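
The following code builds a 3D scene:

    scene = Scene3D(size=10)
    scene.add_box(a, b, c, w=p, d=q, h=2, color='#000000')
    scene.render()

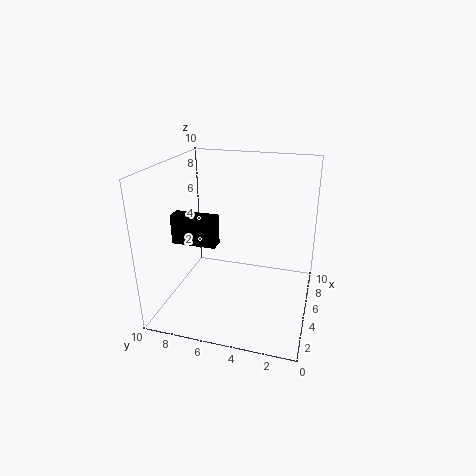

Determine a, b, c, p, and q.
a = 3, b = 6, c = 5, p = 1, q = 3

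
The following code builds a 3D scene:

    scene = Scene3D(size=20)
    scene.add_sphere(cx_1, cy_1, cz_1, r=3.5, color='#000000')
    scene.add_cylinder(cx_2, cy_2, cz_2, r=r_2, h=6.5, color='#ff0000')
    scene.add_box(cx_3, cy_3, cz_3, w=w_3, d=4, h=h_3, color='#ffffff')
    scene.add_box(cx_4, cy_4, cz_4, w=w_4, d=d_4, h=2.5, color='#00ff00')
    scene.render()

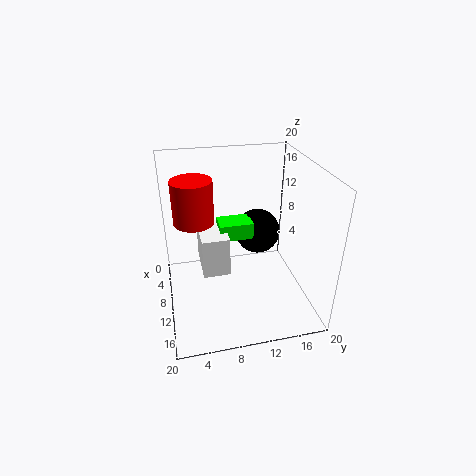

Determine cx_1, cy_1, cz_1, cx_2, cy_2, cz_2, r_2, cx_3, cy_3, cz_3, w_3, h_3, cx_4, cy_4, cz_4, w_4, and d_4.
cx_1 = 4.5
cy_1 = 14.5
cz_1 = 7.5
cx_2 = 5
cy_2 = 4.5
cz_2 = 10.5
r_2 = 3
cx_3 = 3
cy_3 = 5
cz_3 = 3.5
w_3 = 6.5
h_3 = 6
cx_4 = 4
cy_4 = 8
cz_4 = 8
w_4 = 3.5
d_4 = 5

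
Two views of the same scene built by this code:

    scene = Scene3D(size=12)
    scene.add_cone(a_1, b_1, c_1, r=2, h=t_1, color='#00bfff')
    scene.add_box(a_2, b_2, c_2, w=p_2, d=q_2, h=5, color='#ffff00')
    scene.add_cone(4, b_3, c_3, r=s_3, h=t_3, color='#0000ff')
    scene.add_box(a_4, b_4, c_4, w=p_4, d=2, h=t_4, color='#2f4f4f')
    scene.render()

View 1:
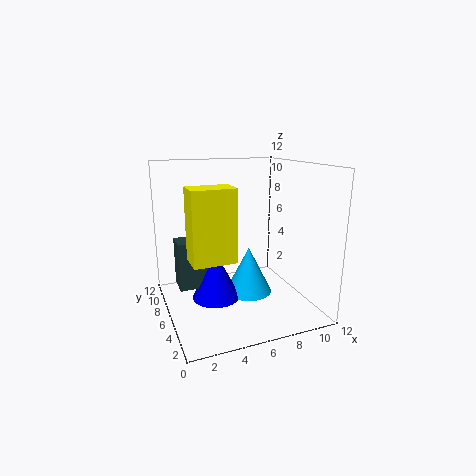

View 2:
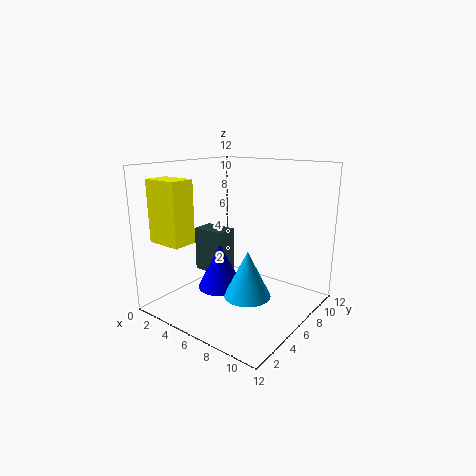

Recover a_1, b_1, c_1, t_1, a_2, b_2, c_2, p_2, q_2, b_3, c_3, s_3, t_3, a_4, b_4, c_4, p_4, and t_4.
a_1 = 7
b_1 = 6
c_1 = 1
t_1 = 4
a_2 = 1
b_2 = 1
c_2 = 6
p_2 = 3
q_2 = 2
b_3 = 6
c_3 = 1
s_3 = 2
t_3 = 4
a_4 = 1
b_4 = 6
c_4 = 2
p_4 = 3
t_4 = 4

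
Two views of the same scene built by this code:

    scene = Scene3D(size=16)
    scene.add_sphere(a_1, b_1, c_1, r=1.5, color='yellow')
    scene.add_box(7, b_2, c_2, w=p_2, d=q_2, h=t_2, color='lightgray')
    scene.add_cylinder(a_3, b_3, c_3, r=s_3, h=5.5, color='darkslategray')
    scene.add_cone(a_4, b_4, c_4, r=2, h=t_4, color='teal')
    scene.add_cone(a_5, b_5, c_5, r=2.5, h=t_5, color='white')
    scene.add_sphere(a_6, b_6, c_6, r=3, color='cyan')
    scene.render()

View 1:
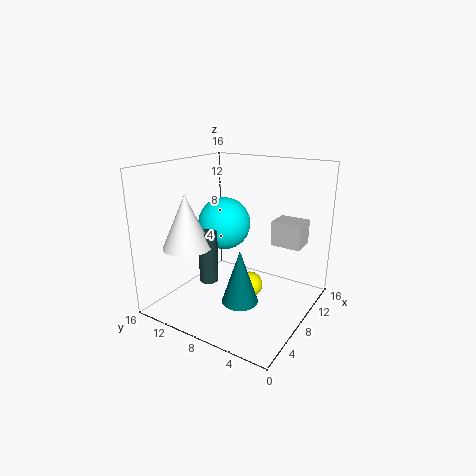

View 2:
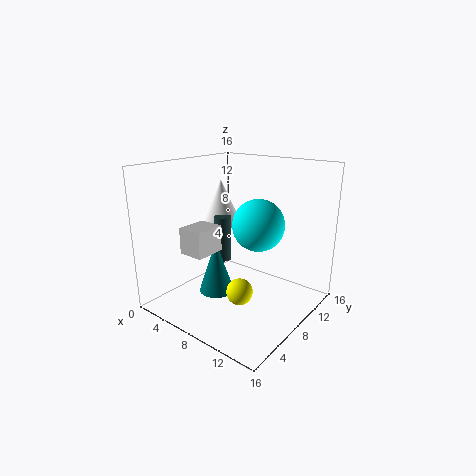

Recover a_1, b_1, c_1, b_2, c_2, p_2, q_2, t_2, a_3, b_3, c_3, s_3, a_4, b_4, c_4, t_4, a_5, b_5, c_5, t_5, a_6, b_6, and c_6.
a_1 = 9
b_1 = 7
c_1 = 2
b_2 = 0.5
c_2 = 8.5
p_2 = 2.5
q_2 = 3
t_2 = 2.5
a_3 = 4.5
b_3 = 9.5
c_3 = 4
s_3 = 1
a_4 = 6
b_4 = 6.5
c_4 = 1.5
t_4 = 6
a_5 = 3
b_5 = 11
c_5 = 8
t_5 = 5.5
a_6 = 9
b_6 = 10.5
c_6 = 9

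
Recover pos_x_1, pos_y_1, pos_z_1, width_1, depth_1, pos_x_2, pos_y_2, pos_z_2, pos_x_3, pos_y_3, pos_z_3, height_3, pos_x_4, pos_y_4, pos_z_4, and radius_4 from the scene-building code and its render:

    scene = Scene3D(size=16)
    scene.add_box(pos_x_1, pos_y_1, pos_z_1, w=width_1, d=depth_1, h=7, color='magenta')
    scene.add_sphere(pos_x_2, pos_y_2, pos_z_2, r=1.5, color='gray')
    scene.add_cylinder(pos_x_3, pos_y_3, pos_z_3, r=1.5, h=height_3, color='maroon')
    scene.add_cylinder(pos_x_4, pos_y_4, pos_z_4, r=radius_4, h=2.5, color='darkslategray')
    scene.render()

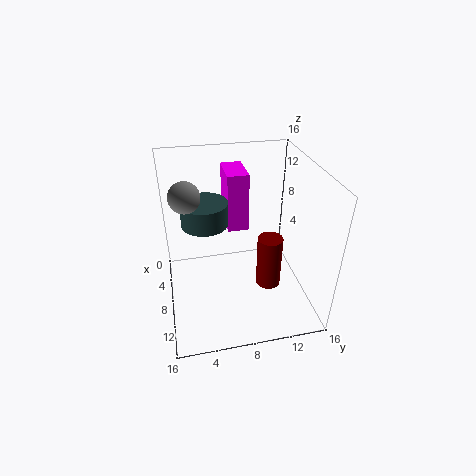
pos_x_1 = 0.5, pos_y_1 = 7.5, pos_z_1 = 7, width_1 = 4.5, depth_1 = 2.5, pos_x_2 = 10, pos_y_2 = 2.5, pos_z_2 = 14.5, pos_x_3 = 7.5, pos_y_3 = 12, pos_z_3 = 0.5, height_3 = 6.5, pos_x_4 = 7.5, pos_y_4 = 4.5, pos_z_4 = 10, radius_4 = 2.5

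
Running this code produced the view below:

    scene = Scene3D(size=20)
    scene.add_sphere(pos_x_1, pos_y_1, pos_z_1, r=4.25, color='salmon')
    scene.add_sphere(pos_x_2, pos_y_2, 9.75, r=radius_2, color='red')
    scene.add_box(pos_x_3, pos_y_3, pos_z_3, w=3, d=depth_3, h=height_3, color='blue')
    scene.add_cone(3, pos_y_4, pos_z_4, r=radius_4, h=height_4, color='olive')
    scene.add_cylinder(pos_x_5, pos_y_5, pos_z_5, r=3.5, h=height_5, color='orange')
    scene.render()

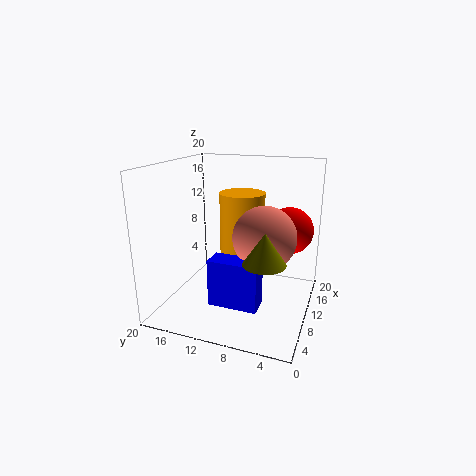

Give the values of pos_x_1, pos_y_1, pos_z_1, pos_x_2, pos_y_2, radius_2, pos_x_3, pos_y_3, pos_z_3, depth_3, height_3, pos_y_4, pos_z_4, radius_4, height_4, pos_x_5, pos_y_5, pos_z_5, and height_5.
pos_x_1 = 9.25, pos_y_1 = 6, pos_z_1 = 10.75, pos_x_2 = 16.25, pos_y_2 = 4, radius_2 = 3.5, pos_x_3 = 4, pos_y_3 = 5.5, pos_z_3 = 2.5, depth_3 = 6.5, height_3 = 6.25, pos_y_4 = 4.25, pos_z_4 = 10, radius_4 = 2.5, height_4 = 3.75, pos_x_5 = 16, pos_y_5 = 11.5, pos_z_5 = 5.25, height_5 = 9.75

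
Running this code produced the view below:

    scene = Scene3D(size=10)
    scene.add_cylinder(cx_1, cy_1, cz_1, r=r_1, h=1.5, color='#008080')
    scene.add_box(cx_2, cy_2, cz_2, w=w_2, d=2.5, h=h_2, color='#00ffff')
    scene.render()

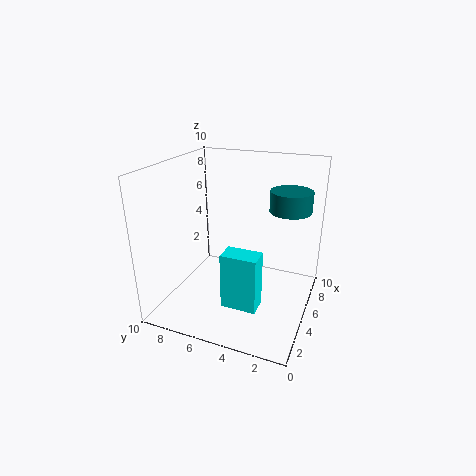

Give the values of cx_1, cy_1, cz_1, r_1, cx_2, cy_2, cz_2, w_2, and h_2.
cx_1 = 7.5; cy_1 = 2; cz_1 = 6.5; r_1 = 1.5; cx_2 = 3; cy_2 = 3; cz_2 = 0.5; w_2 = 1.5; h_2 = 4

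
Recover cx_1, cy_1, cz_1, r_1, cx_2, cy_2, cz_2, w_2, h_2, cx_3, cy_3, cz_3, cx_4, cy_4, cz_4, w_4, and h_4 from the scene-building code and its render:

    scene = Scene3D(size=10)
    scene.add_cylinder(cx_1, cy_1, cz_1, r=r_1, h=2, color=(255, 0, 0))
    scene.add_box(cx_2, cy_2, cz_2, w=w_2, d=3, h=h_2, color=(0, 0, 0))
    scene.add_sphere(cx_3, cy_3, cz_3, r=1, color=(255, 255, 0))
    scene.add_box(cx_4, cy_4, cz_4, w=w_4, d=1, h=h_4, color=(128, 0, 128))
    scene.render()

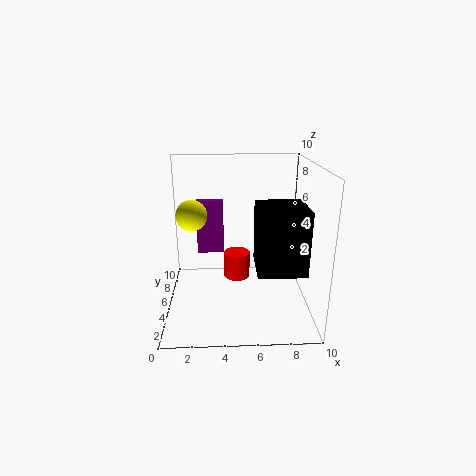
cx_1 = 5
cy_1 = 7
cz_1 = 1
r_1 = 1
cx_2 = 6
cy_2 = 1
cz_2 = 4
w_2 = 3
h_2 = 4
cx_3 = 2
cy_3 = 4
cz_3 = 7
cx_4 = 2
cy_4 = 7
cz_4 = 3
w_4 = 2
h_4 = 4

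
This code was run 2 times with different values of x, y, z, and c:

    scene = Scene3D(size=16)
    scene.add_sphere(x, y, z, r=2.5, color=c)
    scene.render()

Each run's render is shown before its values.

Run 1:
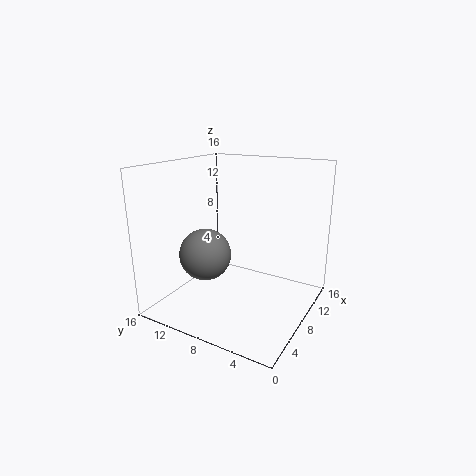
x = 2.5; y = 8.5; z = 8; c = 'gray'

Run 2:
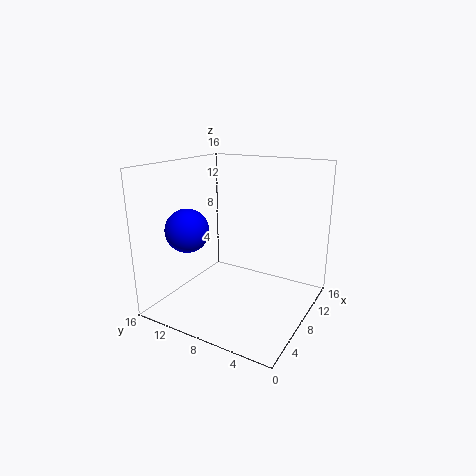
x = 6; y = 13.5; z = 8.5; c = 'blue'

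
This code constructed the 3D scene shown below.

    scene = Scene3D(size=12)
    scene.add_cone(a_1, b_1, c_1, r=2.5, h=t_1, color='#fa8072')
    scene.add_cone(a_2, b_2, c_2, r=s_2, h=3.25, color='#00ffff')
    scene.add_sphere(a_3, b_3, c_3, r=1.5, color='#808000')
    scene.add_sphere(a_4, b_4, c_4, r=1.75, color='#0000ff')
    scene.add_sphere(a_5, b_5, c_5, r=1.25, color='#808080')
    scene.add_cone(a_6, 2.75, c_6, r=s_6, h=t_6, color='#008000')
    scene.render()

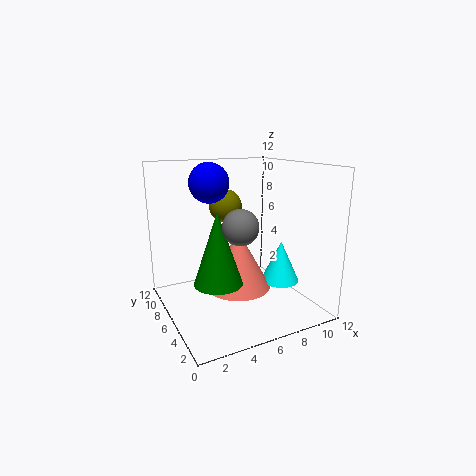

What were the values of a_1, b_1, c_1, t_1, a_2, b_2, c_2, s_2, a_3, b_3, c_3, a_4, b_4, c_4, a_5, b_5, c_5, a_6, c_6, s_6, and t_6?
a_1 = 5, b_1 = 4, c_1 = 2.75, t_1 = 4.5, a_2 = 8.25, b_2 = 3, c_2 = 3, s_2 = 1.5, a_3 = 6.5, b_3 = 9.5, c_3 = 8, a_4 = 4.75, b_4 = 9, c_4 = 10.25, a_5 = 4, b_5 = 1.75, c_5 = 8.25, a_6 = 2.75, c_6 = 4, s_6 = 1.75, t_6 = 5.25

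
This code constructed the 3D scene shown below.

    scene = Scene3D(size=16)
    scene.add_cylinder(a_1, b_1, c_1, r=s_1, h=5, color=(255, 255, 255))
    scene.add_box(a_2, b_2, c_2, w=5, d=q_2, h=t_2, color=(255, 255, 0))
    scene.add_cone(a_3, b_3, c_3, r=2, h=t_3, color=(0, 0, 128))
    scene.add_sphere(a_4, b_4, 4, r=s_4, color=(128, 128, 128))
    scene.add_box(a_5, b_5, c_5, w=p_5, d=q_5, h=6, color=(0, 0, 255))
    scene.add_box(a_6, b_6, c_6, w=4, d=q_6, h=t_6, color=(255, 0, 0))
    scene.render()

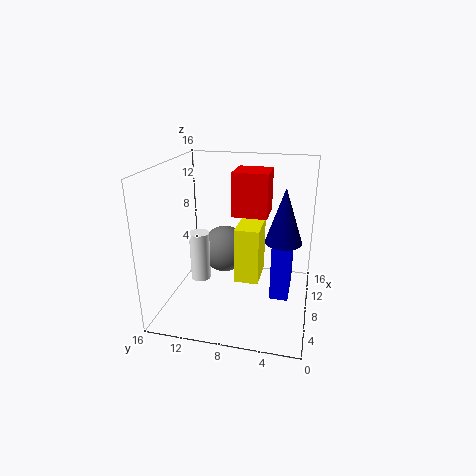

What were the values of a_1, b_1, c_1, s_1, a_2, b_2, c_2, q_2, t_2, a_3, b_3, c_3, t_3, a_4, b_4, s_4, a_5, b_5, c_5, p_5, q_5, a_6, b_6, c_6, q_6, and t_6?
a_1 = 4
b_1 = 11
c_1 = 5
s_1 = 1
a_2 = 10
b_2 = 6
c_2 = 1
q_2 = 3
t_2 = 7
a_3 = 8
b_3 = 3
c_3 = 8
t_3 = 6
a_4 = 13
b_4 = 11
s_4 = 3
a_5 = 6
b_5 = 2
c_5 = 2
p_5 = 5
q_5 = 2
a_6 = 9
b_6 = 5
c_6 = 10
q_6 = 4
t_6 = 5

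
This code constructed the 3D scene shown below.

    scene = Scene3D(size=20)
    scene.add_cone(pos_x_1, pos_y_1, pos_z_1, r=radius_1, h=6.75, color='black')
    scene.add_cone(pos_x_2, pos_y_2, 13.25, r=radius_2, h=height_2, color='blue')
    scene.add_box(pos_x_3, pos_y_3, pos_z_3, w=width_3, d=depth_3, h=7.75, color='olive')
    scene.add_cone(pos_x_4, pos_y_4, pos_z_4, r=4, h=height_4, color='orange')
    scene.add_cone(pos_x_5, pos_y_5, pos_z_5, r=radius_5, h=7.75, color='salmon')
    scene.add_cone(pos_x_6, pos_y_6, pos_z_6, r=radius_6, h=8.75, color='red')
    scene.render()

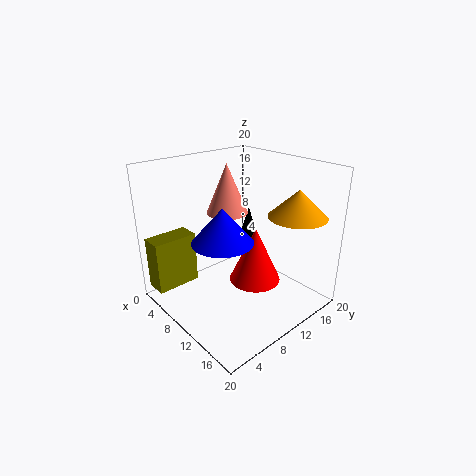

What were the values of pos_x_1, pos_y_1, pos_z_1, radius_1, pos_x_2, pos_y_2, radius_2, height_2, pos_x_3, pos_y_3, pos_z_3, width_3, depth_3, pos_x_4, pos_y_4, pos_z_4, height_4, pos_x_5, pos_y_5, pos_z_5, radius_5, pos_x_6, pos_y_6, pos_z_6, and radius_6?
pos_x_1 = 4.5, pos_y_1 = 17.25, pos_z_1 = 4.5, radius_1 = 2, pos_x_2 = 14.75, pos_y_2 = 3.5, radius_2 = 3.5, height_2 = 4, pos_x_3 = 0.25, pos_y_3 = 0.75, pos_z_3 = 1.5, width_3 = 3.25, depth_3 = 6.5, pos_x_4 = 15.5, pos_y_4 = 15.75, pos_z_4 = 13.25, height_4 = 3.75, pos_x_5 = 3.5, pos_y_5 = 13.5, pos_z_5 = 11, radius_5 = 3.25, pos_x_6 = 9, pos_y_6 = 14.5, pos_z_6 = 1, radius_6 = 4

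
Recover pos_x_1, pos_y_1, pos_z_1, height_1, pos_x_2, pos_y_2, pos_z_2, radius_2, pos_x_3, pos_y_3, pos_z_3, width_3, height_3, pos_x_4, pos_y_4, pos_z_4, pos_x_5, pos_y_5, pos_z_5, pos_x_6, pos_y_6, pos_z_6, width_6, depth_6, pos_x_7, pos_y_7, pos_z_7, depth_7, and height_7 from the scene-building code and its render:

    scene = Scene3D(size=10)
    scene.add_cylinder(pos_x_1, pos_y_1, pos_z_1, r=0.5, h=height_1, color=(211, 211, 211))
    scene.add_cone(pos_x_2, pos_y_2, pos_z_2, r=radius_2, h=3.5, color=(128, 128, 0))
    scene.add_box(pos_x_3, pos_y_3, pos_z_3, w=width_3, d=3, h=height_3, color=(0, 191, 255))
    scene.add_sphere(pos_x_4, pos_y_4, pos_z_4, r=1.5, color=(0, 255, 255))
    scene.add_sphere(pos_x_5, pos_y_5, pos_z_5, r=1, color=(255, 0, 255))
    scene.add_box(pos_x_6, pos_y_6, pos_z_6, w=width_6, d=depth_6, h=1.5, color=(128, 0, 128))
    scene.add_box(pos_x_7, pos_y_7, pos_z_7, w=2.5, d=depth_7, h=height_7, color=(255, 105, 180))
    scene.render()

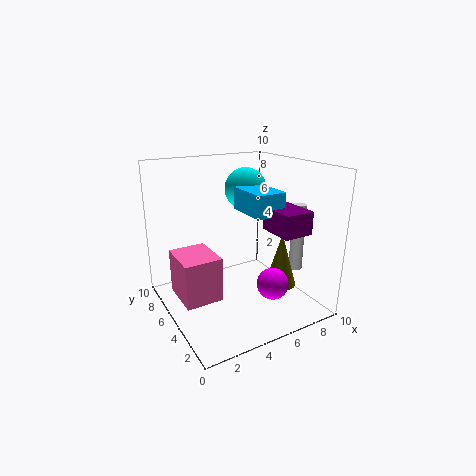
pos_x_1 = 9.5, pos_y_1 = 4, pos_z_1 = 2, height_1 = 5, pos_x_2 = 6.5, pos_y_2 = 2, pos_z_2 = 2.5, radius_2 = 1, pos_x_3 = 5, pos_y_3 = 2.5, pos_z_3 = 7, width_3 = 2, height_3 = 1.5, pos_x_4 = 6.5, pos_y_4 = 6.5, pos_z_4 = 8, pos_x_5 = 5.5, pos_y_5 = 1.5, pos_z_5 = 3, pos_x_6 = 6, pos_y_6 = 1, pos_z_6 = 6, width_6 = 2, depth_6 = 2.5, pos_x_7 = 0.5, pos_y_7 = 3.5, pos_z_7 = 1.5, depth_7 = 3, height_7 = 3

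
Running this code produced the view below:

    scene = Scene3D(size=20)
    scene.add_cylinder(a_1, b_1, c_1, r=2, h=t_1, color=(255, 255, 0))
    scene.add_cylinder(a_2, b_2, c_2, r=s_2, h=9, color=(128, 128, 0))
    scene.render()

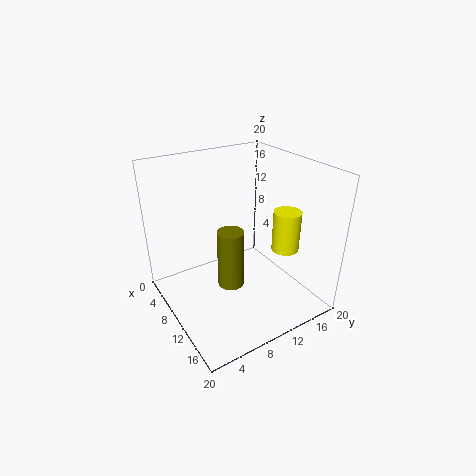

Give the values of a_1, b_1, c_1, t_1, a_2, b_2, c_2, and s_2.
a_1 = 12; b_1 = 17; c_1 = 7; t_1 = 6; a_2 = 8; b_2 = 10; c_2 = 1; s_2 = 2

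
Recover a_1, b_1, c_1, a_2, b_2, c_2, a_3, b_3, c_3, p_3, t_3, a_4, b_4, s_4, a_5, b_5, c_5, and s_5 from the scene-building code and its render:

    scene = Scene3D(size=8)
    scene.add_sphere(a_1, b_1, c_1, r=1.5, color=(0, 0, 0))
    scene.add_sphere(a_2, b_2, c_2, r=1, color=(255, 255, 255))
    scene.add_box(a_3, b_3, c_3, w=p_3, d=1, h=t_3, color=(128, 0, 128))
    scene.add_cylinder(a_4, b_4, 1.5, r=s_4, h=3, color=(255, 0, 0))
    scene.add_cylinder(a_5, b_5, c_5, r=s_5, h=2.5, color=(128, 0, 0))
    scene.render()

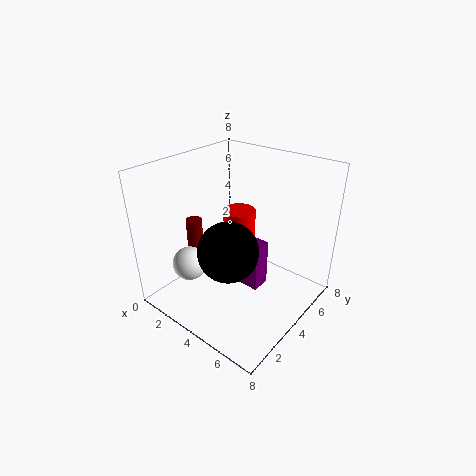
a_1 = 5
b_1 = 2
c_1 = 4.5
a_2 = 1.5
b_2 = 2.5
c_2 = 2
a_3 = 4.5
b_3 = 3
c_3 = 2
p_3 = 1.5
t_3 = 2.5
a_4 = 2.5
b_4 = 6
s_4 = 1
a_5 = 0.5
b_5 = 4
c_5 = 1.5
s_5 = 0.5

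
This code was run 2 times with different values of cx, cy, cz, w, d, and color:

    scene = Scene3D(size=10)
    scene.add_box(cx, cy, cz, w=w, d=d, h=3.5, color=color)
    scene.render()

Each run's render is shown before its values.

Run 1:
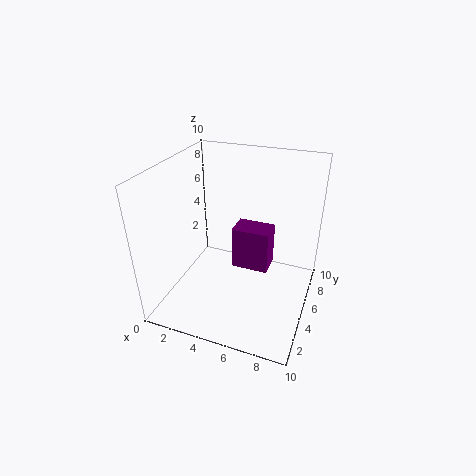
cx = 3.5; cy = 7.5; cz = 0.5; w = 3; d = 2; color = 'purple'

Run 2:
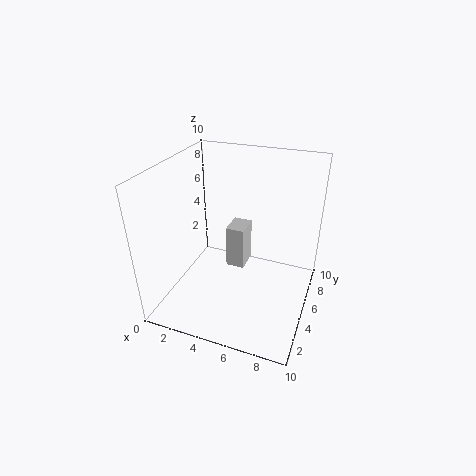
cx = 3; cy = 7.5; cz = 0.5; w = 1.5; d = 2; color = 'lightgray'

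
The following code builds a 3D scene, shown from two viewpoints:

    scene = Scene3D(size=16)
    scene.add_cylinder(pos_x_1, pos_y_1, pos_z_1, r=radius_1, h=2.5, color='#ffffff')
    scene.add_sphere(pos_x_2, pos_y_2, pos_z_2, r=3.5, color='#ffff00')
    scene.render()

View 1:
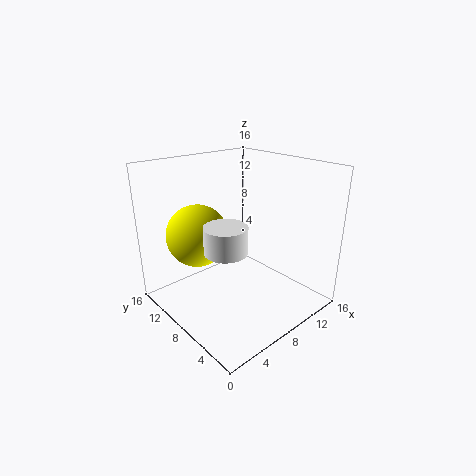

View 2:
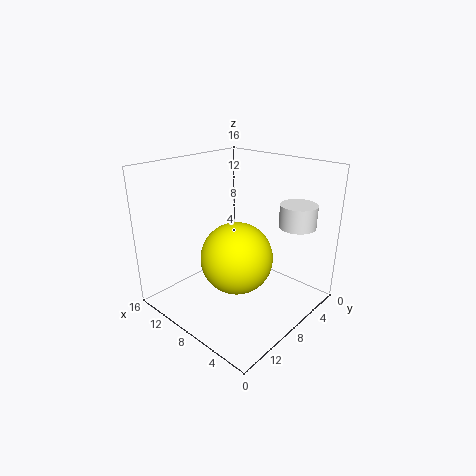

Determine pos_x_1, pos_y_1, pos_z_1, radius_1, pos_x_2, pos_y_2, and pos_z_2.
pos_x_1 = 3, pos_y_1 = 4, pos_z_1 = 9.5, radius_1 = 2, pos_x_2 = 5, pos_y_2 = 11.5, pos_z_2 = 8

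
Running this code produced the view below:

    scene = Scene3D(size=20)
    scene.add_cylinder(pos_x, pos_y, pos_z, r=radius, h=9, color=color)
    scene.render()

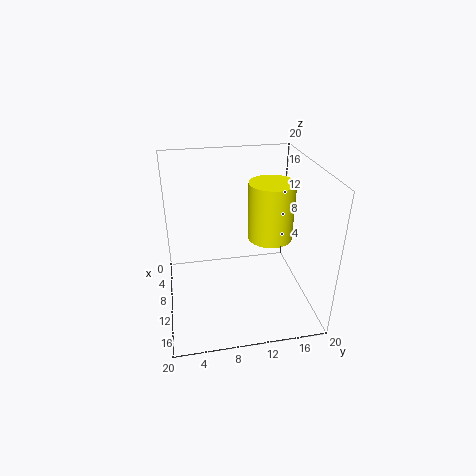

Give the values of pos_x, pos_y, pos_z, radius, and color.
pos_x = 5.5; pos_y = 16; pos_z = 7; radius = 3.5; color = 'yellow'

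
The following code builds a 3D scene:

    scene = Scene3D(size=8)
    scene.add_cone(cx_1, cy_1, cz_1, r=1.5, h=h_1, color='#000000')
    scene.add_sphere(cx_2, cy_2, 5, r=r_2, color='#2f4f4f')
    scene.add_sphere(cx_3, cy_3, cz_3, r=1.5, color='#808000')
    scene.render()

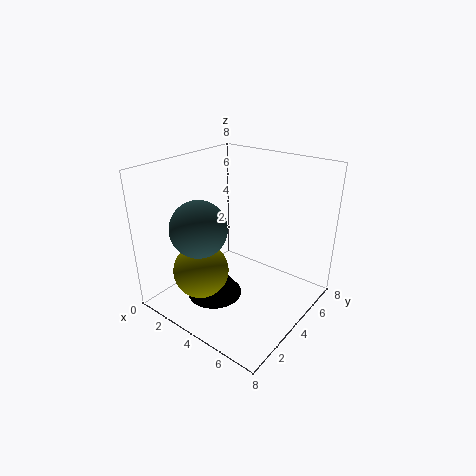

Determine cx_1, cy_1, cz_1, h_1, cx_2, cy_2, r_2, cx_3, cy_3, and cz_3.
cx_1 = 3.5; cy_1 = 2.5; cz_1 = 1; h_1 = 2; cx_2 = 3; cy_2 = 2; r_2 = 1.5; cx_3 = 3; cy_3 = 2; cz_3 = 2.5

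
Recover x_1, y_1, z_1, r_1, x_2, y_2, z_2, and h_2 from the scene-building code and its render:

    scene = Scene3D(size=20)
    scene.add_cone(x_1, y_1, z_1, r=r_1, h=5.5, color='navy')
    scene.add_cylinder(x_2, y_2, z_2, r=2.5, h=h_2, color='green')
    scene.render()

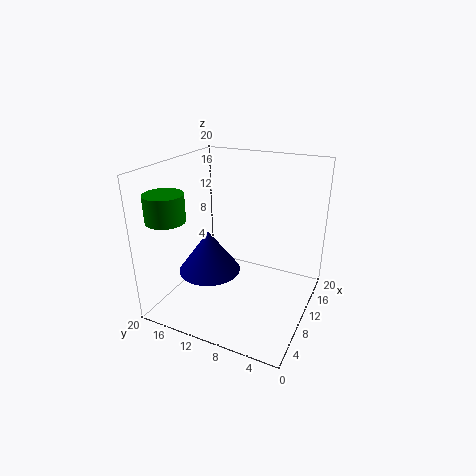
x_1 = 5.5
y_1 = 12
z_1 = 7
r_1 = 4
x_2 = 3
y_2 = 16.5
z_2 = 14
h_2 = 3.5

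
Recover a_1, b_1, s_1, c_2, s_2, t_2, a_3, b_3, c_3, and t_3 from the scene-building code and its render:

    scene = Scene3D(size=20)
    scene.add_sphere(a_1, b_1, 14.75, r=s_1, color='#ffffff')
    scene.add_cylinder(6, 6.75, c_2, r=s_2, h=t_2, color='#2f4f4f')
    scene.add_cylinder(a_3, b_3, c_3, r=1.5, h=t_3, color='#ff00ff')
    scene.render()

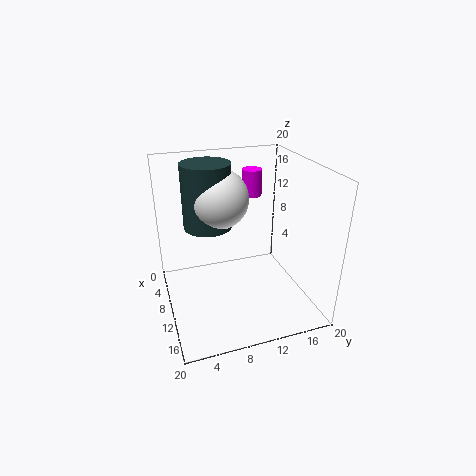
a_1 = 6.75
b_1 = 8.25
s_1 = 4.25
c_2 = 10.5
s_2 = 3.5
t_2 = 9.25
a_3 = 4
b_3 = 14.25
c_3 = 13.75
t_3 = 4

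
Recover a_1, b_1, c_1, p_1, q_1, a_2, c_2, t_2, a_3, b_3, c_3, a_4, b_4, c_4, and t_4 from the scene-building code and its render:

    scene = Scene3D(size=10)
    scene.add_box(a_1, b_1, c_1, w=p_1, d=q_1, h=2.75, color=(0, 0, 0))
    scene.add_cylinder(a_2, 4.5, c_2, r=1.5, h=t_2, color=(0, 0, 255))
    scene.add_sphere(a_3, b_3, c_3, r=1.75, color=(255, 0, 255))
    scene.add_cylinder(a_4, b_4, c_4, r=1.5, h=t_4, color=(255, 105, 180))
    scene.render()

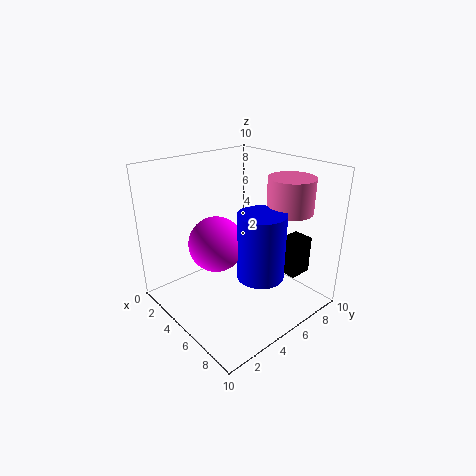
a_1 = 6.25
b_1 = 8
c_1 = 1.75
p_1 = 1.5
q_1 = 1.75
a_2 = 7.75
c_2 = 3.5
t_2 = 4.25
a_3 = 5.5
b_3 = 2.75
c_3 = 5.5
a_4 = 7.75
b_4 = 7
c_4 = 7.25
t_4 = 2.25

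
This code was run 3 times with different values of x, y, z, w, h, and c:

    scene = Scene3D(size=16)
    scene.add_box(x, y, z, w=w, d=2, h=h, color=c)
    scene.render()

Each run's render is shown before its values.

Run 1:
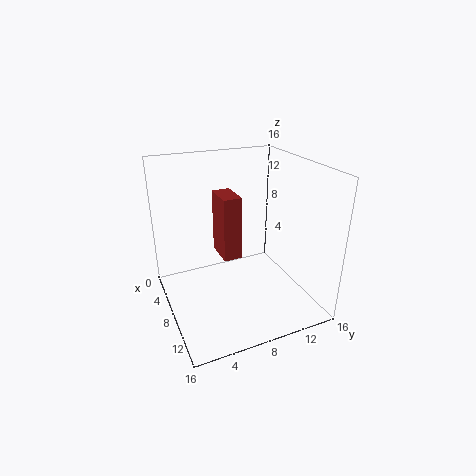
x = 5.5, y = 6, z = 6, w = 3.5, h = 7, c = 'brown'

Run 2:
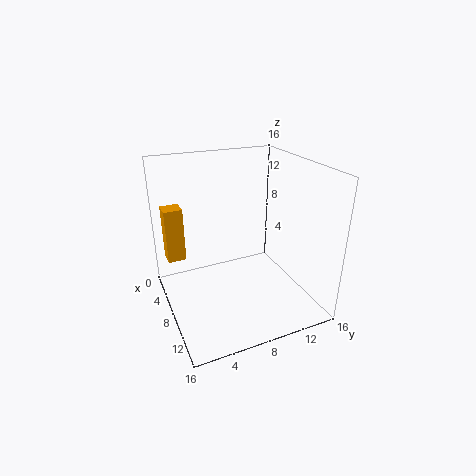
x = 4, y = 0.5, z = 5.5, w = 2, h = 6, c = 'orange'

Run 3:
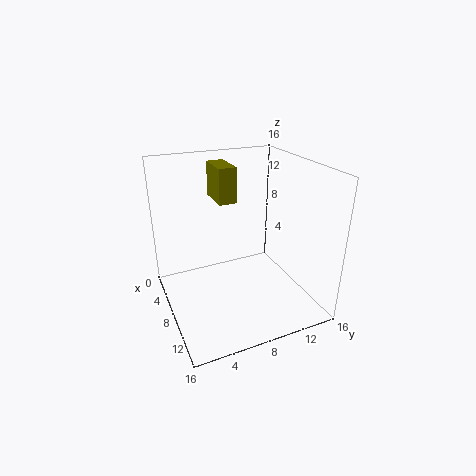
x = 2.5, y = 6.5, z = 11.5, w = 4, h = 4, c = 'olive'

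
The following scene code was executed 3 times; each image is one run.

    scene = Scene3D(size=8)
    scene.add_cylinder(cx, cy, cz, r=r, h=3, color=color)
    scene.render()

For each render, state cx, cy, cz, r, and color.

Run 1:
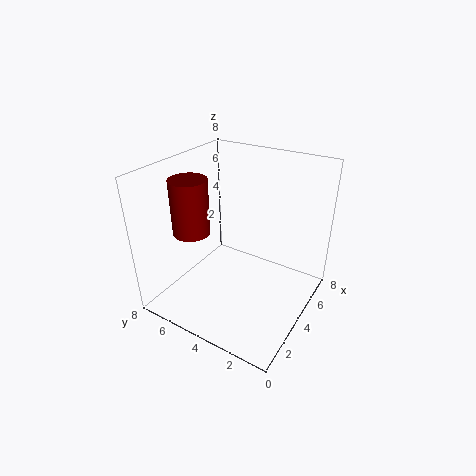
cx = 2.5, cy = 6, cz = 4.5, r = 1, color = 'maroon'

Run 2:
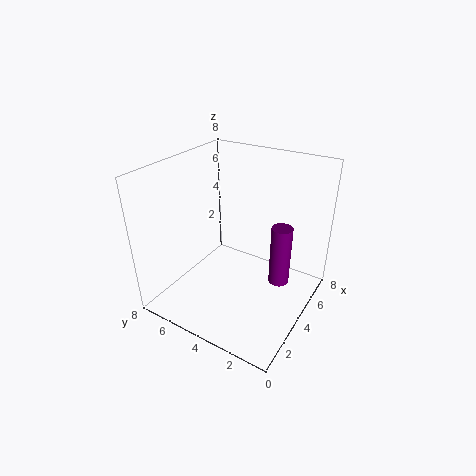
cx = 3, cy = 1, cz = 3, r = 0.5, color = 'purple'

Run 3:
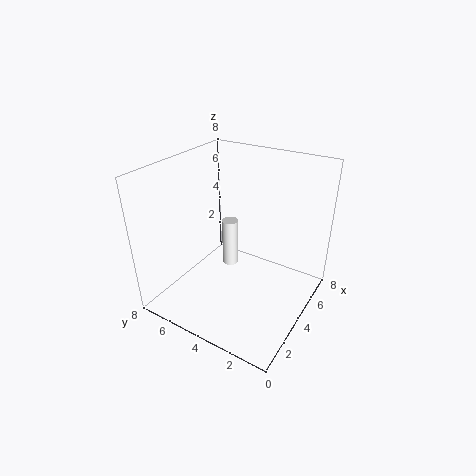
cx = 5.5, cy = 5.5, cz = 1, r = 0.5, color = 'white'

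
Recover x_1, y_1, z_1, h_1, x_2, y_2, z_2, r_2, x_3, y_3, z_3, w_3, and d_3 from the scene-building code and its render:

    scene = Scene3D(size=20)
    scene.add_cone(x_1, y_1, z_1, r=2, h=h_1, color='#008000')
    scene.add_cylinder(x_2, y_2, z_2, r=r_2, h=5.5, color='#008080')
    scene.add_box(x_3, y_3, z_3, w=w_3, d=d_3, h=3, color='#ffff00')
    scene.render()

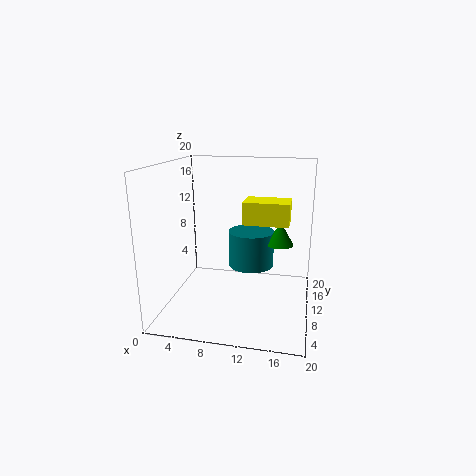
x_1 = 15.5
y_1 = 14
z_1 = 8
h_1 = 3.5
x_2 = 11
y_2 = 15
z_2 = 4
r_2 = 3.5
x_3 = 11
y_3 = 8
z_3 = 12.5
w_3 = 6
d_3 = 4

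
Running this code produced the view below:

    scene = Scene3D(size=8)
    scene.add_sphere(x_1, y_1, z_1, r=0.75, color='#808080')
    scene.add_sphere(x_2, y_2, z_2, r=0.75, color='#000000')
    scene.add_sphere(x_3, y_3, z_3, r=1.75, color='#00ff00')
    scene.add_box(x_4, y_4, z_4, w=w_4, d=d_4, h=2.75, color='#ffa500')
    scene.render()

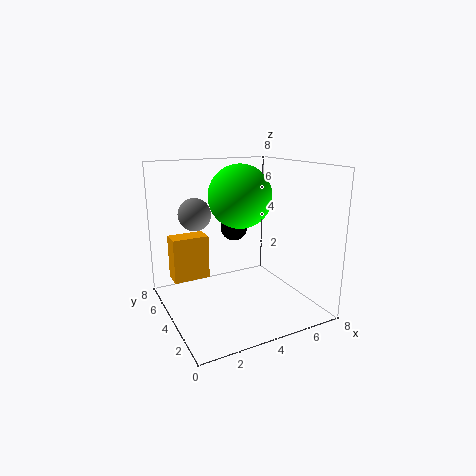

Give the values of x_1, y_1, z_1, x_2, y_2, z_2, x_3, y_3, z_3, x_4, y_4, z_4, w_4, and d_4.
x_1 = 1, y_1 = 2.5, z_1 = 6, x_2 = 4, y_2 = 4.5, z_2 = 4.5, x_3 = 4.25, y_3 = 4.25, z_3 = 6.25, x_4 = 1, y_4 = 6.5, z_4 = 0.75, w_4 = 2.25, d_4 = 1.25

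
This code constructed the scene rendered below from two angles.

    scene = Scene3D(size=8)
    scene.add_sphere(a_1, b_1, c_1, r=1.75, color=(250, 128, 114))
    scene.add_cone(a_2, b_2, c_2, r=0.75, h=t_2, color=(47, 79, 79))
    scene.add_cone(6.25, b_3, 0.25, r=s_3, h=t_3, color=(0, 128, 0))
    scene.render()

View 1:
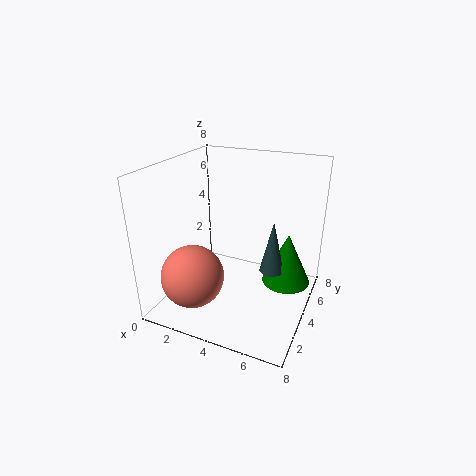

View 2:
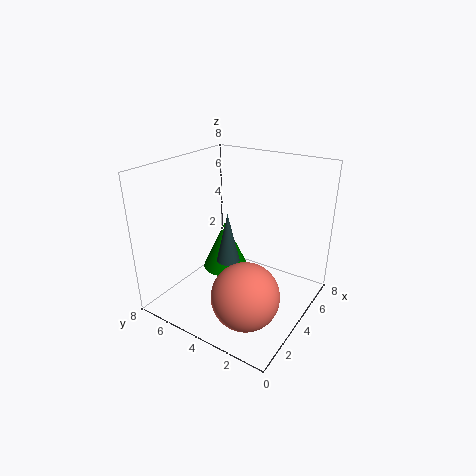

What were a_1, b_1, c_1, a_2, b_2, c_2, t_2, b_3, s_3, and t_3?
a_1 = 2, b_1 = 2.25, c_1 = 2, a_2 = 5.5, b_2 = 5.75, c_2 = 1.25, t_2 = 3.25, b_3 = 6.5, s_3 = 1.5, t_3 = 3.25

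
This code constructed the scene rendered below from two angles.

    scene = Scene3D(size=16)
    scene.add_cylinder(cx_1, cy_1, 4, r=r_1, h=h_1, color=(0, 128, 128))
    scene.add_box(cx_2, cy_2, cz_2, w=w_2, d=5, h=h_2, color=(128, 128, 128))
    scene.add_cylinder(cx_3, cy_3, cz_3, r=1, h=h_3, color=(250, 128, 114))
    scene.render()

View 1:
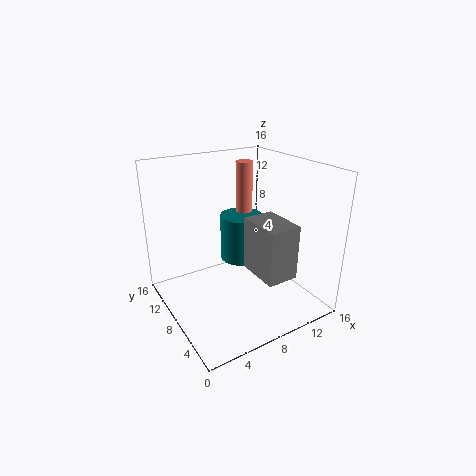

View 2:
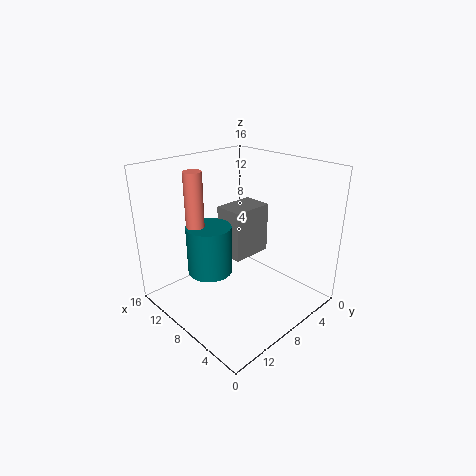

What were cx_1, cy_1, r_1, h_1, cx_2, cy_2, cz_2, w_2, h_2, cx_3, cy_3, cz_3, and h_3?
cx_1 = 10, cy_1 = 10.5, r_1 = 2.5, h_1 = 5.5, cx_2 = 8.5, cy_2 = 2.5, cz_2 = 4.5, w_2 = 3.5, h_2 = 6, cx_3 = 11, cy_3 = 11.5, cz_3 = 7.5, h_3 = 8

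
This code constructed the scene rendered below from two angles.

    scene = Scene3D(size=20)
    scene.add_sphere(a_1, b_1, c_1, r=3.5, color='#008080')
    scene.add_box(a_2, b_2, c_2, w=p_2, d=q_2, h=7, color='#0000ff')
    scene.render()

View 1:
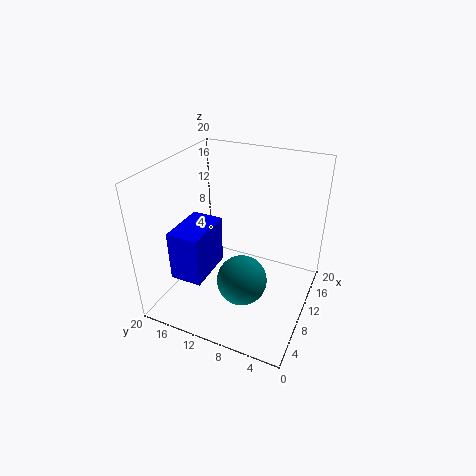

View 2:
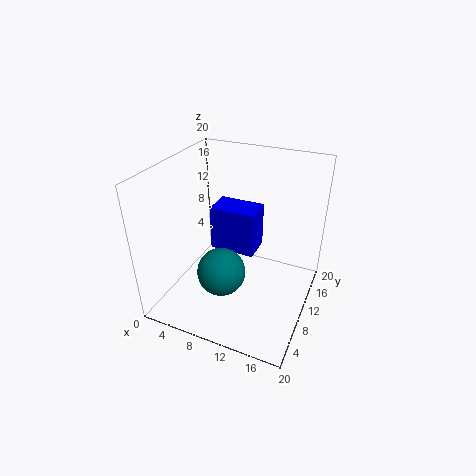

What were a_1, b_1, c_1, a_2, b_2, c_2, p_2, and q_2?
a_1 = 8; b_1 = 8.5; c_1 = 4.5; a_2 = 4; b_2 = 13; c_2 = 5; p_2 = 7; q_2 = 4.5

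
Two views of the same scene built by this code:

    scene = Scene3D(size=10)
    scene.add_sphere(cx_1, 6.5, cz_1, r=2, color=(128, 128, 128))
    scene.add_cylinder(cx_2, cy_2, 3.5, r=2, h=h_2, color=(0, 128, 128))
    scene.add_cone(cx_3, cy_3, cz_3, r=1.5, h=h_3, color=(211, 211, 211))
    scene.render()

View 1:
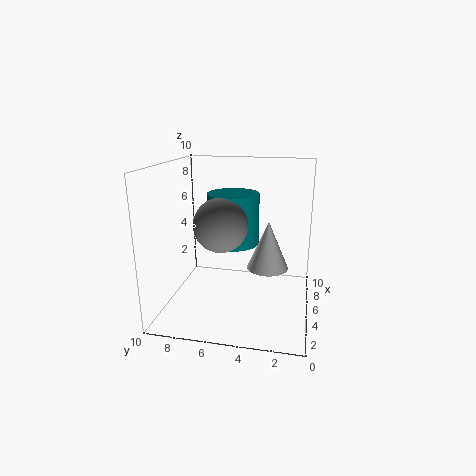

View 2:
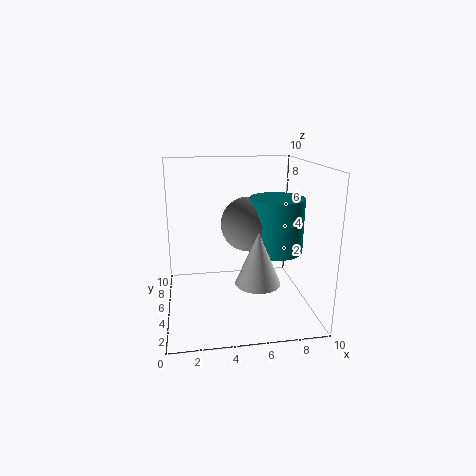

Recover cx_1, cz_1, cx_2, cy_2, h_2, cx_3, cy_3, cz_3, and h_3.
cx_1 = 6, cz_1 = 5.5, cx_2 = 8, cy_2 = 6, h_2 = 4, cx_3 = 6, cy_3 = 3, cz_3 = 2.5, h_3 = 3.5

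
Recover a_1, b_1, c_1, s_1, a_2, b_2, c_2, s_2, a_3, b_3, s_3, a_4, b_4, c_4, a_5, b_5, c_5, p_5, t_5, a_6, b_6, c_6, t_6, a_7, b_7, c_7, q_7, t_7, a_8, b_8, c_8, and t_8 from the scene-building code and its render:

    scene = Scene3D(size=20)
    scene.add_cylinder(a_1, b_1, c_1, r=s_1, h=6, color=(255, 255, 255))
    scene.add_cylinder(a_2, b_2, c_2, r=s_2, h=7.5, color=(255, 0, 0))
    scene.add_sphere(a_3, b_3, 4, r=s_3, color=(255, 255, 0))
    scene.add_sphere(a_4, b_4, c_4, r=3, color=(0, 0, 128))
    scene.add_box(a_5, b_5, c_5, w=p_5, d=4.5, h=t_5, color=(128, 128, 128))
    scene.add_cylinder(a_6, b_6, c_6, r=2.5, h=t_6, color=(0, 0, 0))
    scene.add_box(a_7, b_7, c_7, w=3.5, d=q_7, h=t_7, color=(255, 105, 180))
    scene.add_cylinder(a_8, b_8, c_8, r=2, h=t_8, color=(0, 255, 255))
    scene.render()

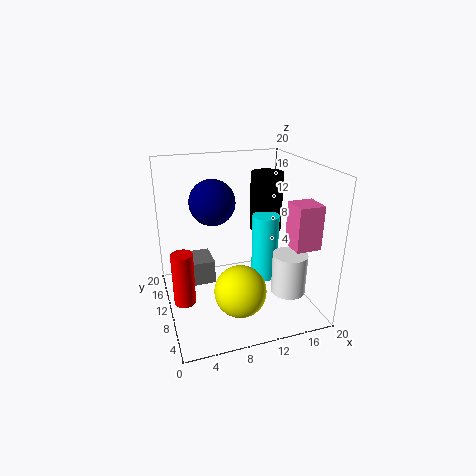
a_1 = 17
b_1 = 7.5
c_1 = 1.5
s_1 = 2.5
a_2 = 2
b_2 = 9.5
c_2 = 1.5
s_2 = 1.5
a_3 = 9
b_3 = 6
s_3 = 3.5
a_4 = 6.5
b_4 = 10
c_4 = 15.5
a_5 = 1.5
b_5 = 11.5
c_5 = 2.5
p_5 = 5.5
t_5 = 3.5
a_6 = 16.5
b_6 = 15.5
c_6 = 8.5
t_6 = 9
a_7 = 16
b_7 = 4
c_7 = 9.5
q_7 = 3.5
t_7 = 6
a_8 = 15
b_8 = 12
c_8 = 2
t_8 = 10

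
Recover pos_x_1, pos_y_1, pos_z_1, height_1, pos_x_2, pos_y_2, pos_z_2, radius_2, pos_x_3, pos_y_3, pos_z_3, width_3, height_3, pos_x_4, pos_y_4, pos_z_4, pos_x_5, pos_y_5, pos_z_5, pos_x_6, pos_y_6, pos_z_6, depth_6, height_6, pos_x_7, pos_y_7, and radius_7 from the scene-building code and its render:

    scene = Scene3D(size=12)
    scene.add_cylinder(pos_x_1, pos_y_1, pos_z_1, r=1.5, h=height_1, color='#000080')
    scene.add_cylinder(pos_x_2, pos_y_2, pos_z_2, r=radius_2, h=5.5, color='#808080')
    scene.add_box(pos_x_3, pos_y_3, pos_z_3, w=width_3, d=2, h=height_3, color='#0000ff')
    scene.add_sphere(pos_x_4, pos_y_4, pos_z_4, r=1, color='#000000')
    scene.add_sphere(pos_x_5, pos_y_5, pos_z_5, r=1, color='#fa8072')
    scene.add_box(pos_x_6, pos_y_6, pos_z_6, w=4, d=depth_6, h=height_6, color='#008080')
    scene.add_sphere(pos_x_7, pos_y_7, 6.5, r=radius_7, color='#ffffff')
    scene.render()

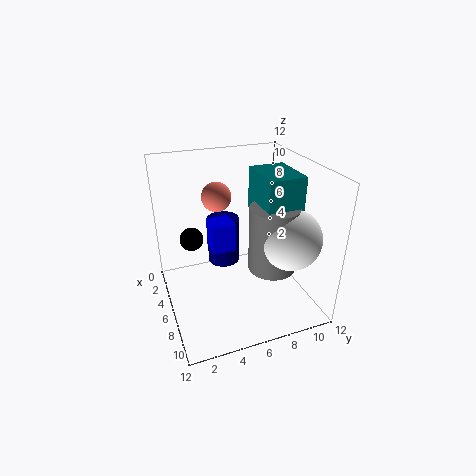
pos_x_1 = 2; pos_y_1 = 6; pos_z_1 = 1.5; height_1 = 4.5; pos_x_2 = 7.5; pos_y_2 = 8.5; pos_z_2 = 3.5; radius_2 = 2; pos_x_3 = 3.5; pos_y_3 = 4; pos_z_3 = 4.5; width_3 = 2; height_3 = 2.5; pos_x_4 = 4; pos_y_4 = 2.5; pos_z_4 = 5.5; pos_x_5 = 8.5; pos_y_5 = 3.5; pos_z_5 = 11; pos_x_6 = 4.5; pos_y_6 = 7.5; pos_z_6 = 8; depth_6 = 3; height_6 = 3.5; pos_x_7 = 8.5; pos_y_7 = 9.5; radius_7 = 2.5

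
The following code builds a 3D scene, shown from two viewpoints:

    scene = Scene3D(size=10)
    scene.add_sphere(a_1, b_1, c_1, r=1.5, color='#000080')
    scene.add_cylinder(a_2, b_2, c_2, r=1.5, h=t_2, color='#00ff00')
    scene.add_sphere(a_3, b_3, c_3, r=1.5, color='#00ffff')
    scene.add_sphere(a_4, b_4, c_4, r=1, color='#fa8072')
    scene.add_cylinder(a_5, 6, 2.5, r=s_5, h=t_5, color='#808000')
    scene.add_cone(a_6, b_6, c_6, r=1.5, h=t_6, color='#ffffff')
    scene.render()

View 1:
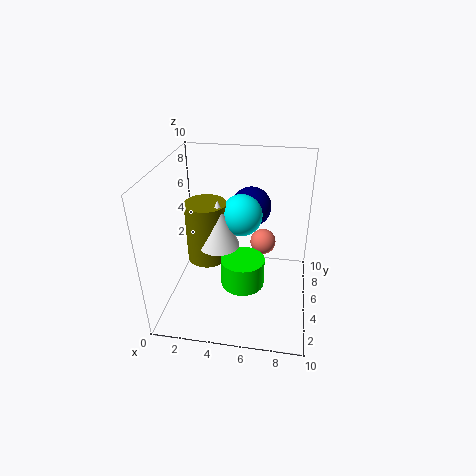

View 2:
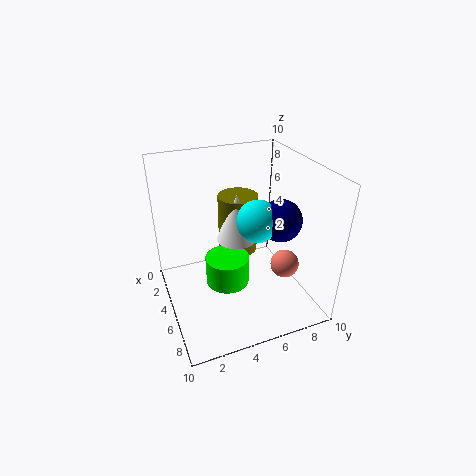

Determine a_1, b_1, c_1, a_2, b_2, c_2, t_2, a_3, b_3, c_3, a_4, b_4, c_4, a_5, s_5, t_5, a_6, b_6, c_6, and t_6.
a_1 = 5.5
b_1 = 8
c_1 = 6
a_2 = 5.5
b_2 = 4
c_2 = 2
t_2 = 2
a_3 = 5
b_3 = 6.5
c_3 = 6
a_4 = 6.5
b_4 = 8
c_4 = 3
a_5 = 2.5
s_5 = 1.5
t_5 = 4.5
a_6 = 3.5
b_6 = 5.5
c_6 = 4
t_6 = 3.5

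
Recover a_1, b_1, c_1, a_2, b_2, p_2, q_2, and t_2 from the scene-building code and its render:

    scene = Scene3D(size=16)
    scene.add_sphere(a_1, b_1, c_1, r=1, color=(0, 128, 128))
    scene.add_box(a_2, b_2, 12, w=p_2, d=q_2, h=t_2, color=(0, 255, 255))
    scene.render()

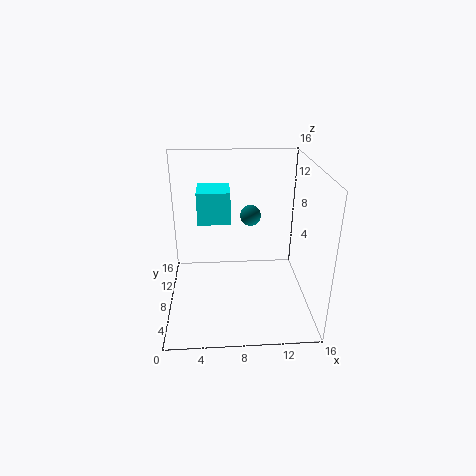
a_1 = 9
b_1 = 5
c_1 = 12
a_2 = 4
b_2 = 3
p_2 = 3
q_2 = 3
t_2 = 3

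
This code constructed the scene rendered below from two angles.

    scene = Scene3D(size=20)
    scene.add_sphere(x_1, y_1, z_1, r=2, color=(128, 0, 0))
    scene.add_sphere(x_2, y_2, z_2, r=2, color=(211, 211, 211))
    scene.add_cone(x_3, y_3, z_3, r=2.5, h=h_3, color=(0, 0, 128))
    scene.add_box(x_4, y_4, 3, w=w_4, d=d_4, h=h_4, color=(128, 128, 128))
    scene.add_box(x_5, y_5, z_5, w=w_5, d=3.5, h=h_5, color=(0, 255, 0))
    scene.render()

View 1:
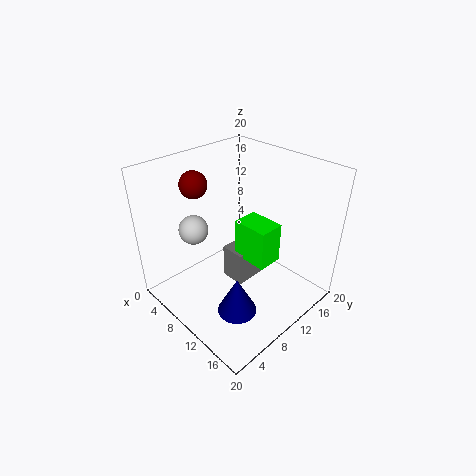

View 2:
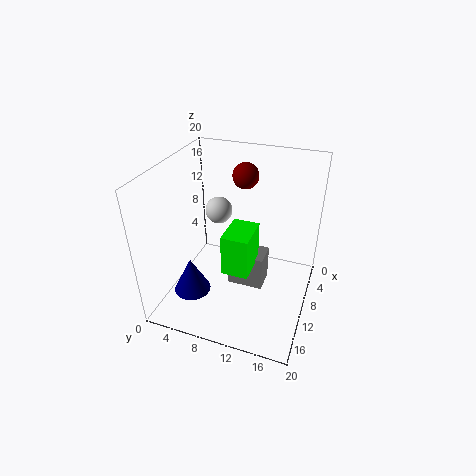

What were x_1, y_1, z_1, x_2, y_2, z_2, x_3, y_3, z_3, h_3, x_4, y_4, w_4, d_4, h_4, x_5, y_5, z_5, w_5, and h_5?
x_1 = 2.5, y_1 = 8.5, z_1 = 16, x_2 = 6, y_2 = 5.5, z_2 = 11.5, x_3 = 15, y_3 = 5, z_3 = 3.5, h_3 = 5, x_4 = 8, y_4 = 9, w_4 = 3.5, d_4 = 5, h_4 = 5, x_5 = 10, y_5 = 9.5, z_5 = 7.5, w_5 = 5, h_5 = 5.5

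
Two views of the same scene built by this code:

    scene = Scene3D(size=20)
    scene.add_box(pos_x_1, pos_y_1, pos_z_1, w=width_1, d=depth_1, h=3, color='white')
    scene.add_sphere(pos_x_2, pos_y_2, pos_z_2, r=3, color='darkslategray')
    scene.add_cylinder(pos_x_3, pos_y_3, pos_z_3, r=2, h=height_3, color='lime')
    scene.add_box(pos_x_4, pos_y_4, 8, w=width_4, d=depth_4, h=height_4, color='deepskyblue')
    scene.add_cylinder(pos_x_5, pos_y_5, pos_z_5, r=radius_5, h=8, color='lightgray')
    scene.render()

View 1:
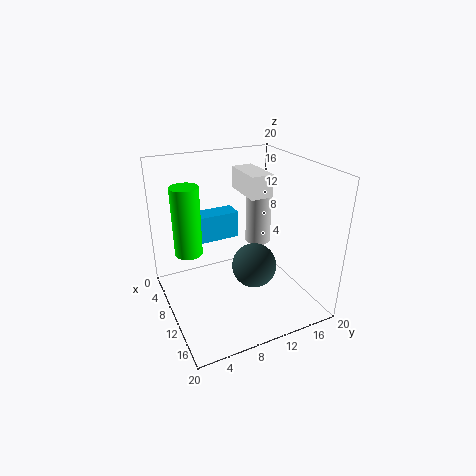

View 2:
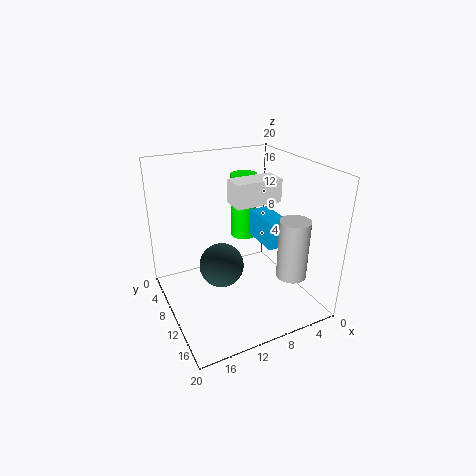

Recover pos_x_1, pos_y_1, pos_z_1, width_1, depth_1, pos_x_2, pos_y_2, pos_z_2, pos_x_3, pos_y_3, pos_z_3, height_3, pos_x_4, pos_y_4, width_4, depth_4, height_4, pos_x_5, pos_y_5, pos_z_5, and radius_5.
pos_x_1 = 6
pos_y_1 = 11
pos_z_1 = 16
width_1 = 6
depth_1 = 3
pos_x_2 = 13
pos_y_2 = 11
pos_z_2 = 7
pos_x_3 = 6
pos_y_3 = 4
pos_z_3 = 7
height_3 = 10
pos_x_4 = 3
pos_y_4 = 6
width_4 = 3
depth_4 = 6
height_4 = 4
pos_x_5 = 5
pos_y_5 = 16
pos_z_5 = 6
radius_5 = 2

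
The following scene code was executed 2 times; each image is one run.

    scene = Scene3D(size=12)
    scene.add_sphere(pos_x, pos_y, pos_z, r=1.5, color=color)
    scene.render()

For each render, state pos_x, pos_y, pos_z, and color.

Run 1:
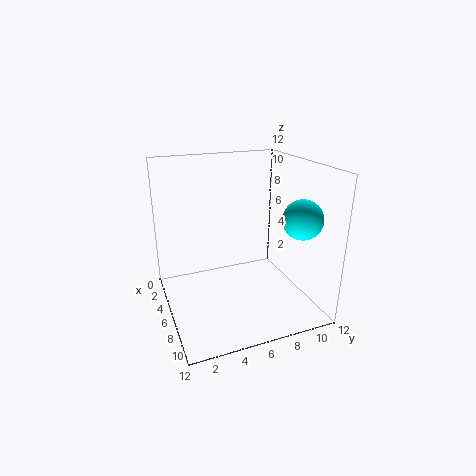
pos_x = 10
pos_y = 9.5
pos_z = 8.5
color = 'cyan'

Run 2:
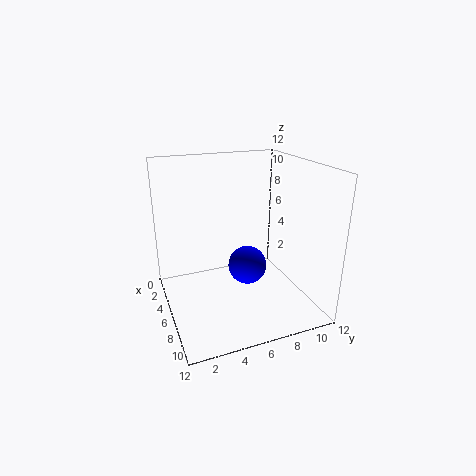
pos_x = 8
pos_y = 6
pos_z = 4.5
color = 'blue'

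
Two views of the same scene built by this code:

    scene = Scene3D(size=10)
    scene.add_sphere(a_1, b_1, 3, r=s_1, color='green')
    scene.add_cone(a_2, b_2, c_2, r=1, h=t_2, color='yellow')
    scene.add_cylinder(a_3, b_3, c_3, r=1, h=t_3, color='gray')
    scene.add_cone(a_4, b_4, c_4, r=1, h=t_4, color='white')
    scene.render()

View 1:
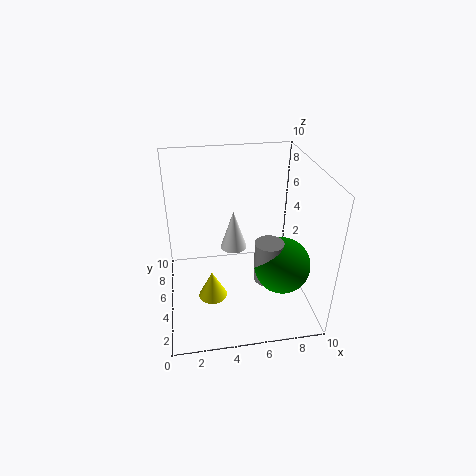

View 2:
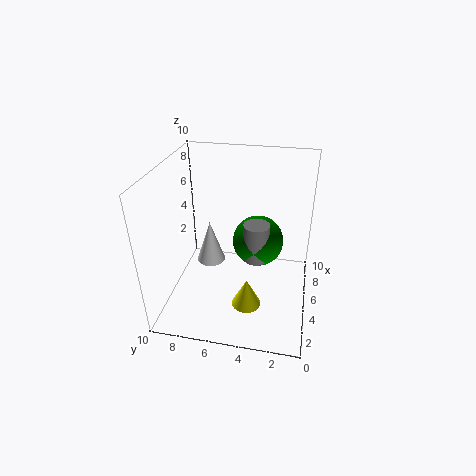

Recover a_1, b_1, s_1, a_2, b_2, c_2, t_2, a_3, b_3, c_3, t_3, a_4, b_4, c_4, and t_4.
a_1 = 8
b_1 = 4
s_1 = 2
a_2 = 3
b_2 = 4
c_2 = 1
t_2 = 2
a_3 = 7
b_3 = 4
c_3 = 2
t_3 = 3
a_4 = 5
b_4 = 7
c_4 = 3
t_4 = 3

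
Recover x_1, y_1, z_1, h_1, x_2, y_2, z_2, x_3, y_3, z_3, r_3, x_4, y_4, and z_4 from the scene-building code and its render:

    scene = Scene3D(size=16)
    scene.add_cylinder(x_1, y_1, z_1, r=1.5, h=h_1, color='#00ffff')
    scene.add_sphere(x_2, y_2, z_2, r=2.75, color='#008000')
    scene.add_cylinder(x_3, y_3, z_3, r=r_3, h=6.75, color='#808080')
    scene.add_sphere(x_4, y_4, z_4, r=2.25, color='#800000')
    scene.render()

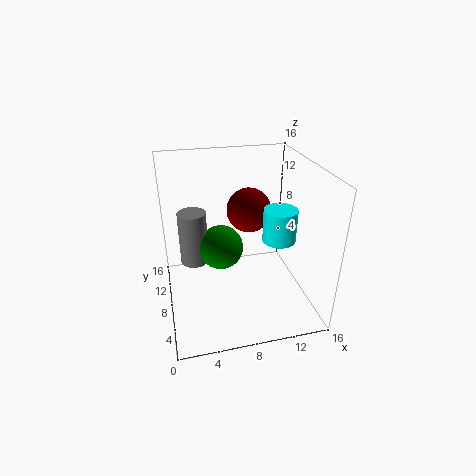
x_1 = 10.25
y_1 = 1.75
z_1 = 11
h_1 = 3
x_2 = 6.75
y_2 = 11.75
z_2 = 4.75
x_3 = 3.5
y_3 = 13
z_3 = 2.5
r_3 = 1.75
x_4 = 8.75
y_4 = 6.5
z_4 = 12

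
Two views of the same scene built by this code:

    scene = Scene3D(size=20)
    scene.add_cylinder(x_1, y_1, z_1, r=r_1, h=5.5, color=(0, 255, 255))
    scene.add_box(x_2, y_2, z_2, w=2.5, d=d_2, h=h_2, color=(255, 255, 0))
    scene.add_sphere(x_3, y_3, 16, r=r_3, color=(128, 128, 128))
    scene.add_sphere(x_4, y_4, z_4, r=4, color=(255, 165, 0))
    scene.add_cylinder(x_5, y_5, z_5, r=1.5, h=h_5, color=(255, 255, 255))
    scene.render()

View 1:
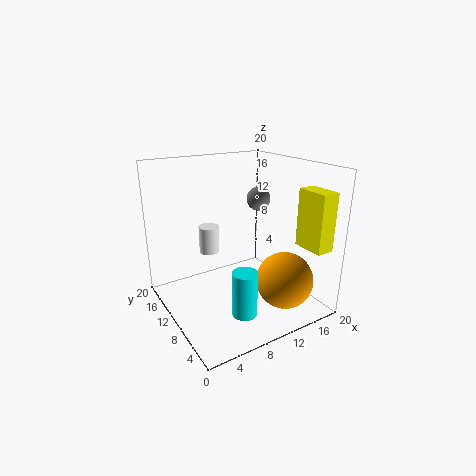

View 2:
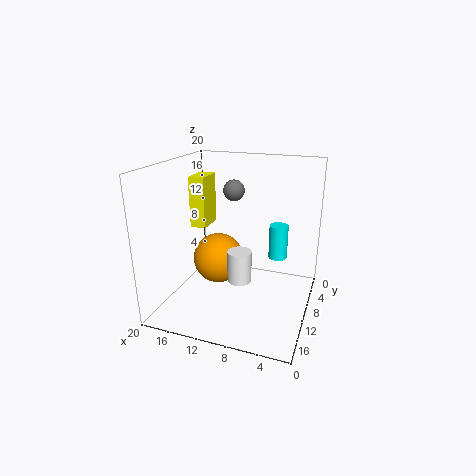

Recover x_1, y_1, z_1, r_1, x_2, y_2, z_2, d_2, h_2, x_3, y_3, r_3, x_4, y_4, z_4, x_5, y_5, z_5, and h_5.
x_1 = 6, y_1 = 2, z_1 = 4, r_1 = 1.5, x_2 = 17, y_2 = 1.5, z_2 = 9, d_2 = 4.5, h_2 = 8, x_3 = 11.5, y_3 = 7.5, r_3 = 1.5, x_4 = 15, y_4 = 5.5, z_4 = 4, x_5 = 8, y_5 = 15, z_5 = 6.5, h_5 = 4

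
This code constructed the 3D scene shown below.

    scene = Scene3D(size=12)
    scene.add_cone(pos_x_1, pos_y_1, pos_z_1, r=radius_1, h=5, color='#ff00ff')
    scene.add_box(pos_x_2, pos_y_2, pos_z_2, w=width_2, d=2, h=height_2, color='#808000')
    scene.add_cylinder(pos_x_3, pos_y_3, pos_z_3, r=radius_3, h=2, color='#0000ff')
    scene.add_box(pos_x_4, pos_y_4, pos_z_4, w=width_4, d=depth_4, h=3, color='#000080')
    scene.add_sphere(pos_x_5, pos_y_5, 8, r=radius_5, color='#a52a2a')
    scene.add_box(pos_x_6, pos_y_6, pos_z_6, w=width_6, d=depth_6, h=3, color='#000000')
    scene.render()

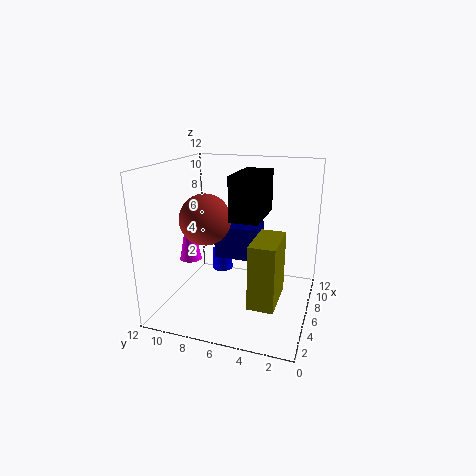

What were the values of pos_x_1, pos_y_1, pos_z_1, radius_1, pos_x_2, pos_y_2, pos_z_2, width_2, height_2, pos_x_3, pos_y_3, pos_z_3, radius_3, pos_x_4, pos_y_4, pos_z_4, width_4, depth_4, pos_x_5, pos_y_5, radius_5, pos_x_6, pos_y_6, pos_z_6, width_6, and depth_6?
pos_x_1 = 7, pos_y_1 = 11, pos_z_1 = 3, radius_1 = 1, pos_x_2 = 2, pos_y_2 = 2, pos_z_2 = 2, width_2 = 4, height_2 = 5, pos_x_3 = 10, pos_y_3 = 9, pos_z_3 = 1, radius_3 = 1, pos_x_4 = 8, pos_y_4 = 5, pos_z_4 = 3, width_4 = 3, depth_4 = 4, pos_x_5 = 4, pos_y_5 = 8, radius_5 = 2, pos_x_6 = 1, pos_y_6 = 3, pos_z_6 = 9, width_6 = 4, depth_6 = 2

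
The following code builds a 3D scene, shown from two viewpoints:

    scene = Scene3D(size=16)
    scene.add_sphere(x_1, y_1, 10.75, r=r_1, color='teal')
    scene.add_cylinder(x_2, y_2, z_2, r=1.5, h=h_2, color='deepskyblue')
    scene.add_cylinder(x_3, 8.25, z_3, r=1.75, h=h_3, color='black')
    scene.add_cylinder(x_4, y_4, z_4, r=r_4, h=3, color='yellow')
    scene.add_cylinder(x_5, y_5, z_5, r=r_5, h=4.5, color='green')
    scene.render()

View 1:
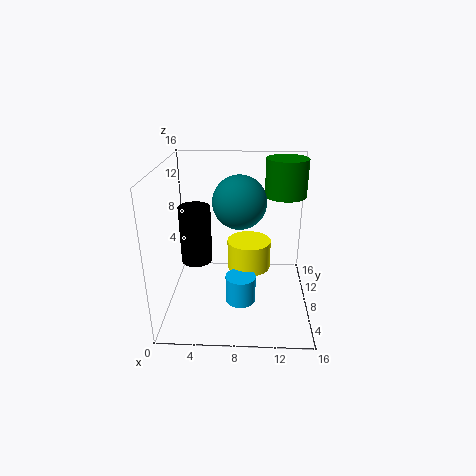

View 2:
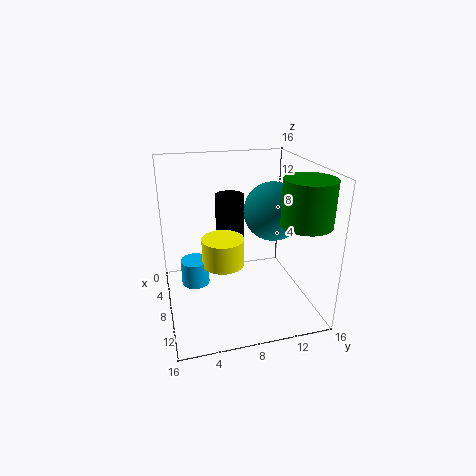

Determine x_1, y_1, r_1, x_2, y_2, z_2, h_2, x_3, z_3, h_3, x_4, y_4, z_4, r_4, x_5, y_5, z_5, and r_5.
x_1 = 8, y_1 = 12, r_1 = 3.25, x_2 = 8.5, y_2 = 3, z_2 = 3.5, h_2 = 2.75, x_3 = 3.25, z_3 = 5, h_3 = 6.5, x_4 = 9.25, y_4 = 6, z_4 = 5.75, r_4 = 2.25, x_5 = 13.5, y_5 = 13.25, z_5 = 11.25, r_5 = 2.5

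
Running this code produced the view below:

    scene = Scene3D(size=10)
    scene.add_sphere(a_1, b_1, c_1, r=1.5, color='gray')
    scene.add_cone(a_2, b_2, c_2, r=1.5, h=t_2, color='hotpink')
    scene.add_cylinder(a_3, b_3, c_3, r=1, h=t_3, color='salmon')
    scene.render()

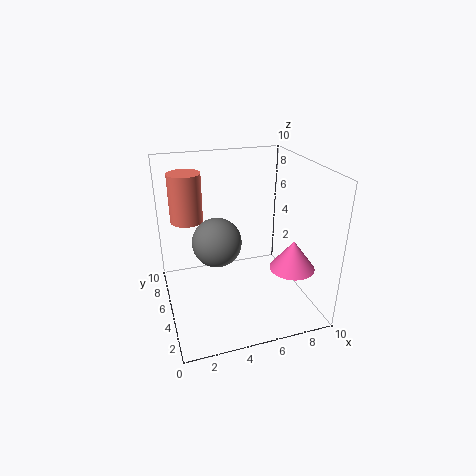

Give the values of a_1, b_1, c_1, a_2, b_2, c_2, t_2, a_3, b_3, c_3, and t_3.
a_1 = 3; b_1 = 3; c_1 = 6; a_2 = 8; b_2 = 2.5; c_2 = 3.5; t_2 = 2; a_3 = 1.5; b_3 = 4.5; c_3 = 7; t_3 = 3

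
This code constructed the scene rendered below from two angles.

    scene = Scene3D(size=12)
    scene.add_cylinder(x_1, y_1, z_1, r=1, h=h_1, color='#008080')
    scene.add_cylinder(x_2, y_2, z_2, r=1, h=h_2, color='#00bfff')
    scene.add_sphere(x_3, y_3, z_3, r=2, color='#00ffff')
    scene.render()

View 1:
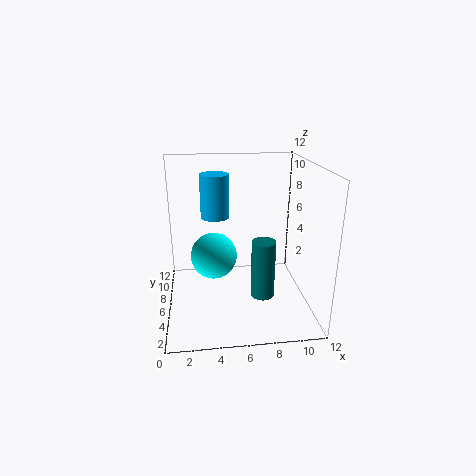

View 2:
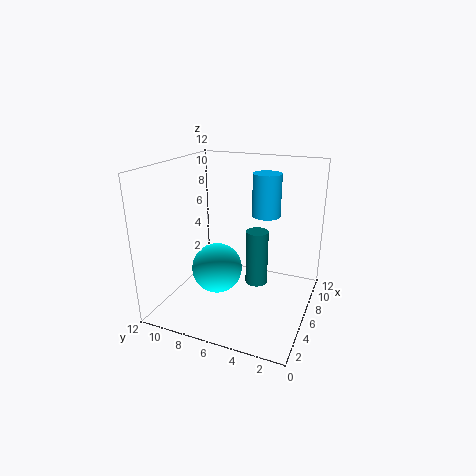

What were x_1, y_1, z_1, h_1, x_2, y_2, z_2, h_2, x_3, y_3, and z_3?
x_1 = 8, y_1 = 5, z_1 = 1, h_1 = 5, x_2 = 4, y_2 = 3, z_2 = 9, h_2 = 3, x_3 = 4, y_3 = 7, z_3 = 4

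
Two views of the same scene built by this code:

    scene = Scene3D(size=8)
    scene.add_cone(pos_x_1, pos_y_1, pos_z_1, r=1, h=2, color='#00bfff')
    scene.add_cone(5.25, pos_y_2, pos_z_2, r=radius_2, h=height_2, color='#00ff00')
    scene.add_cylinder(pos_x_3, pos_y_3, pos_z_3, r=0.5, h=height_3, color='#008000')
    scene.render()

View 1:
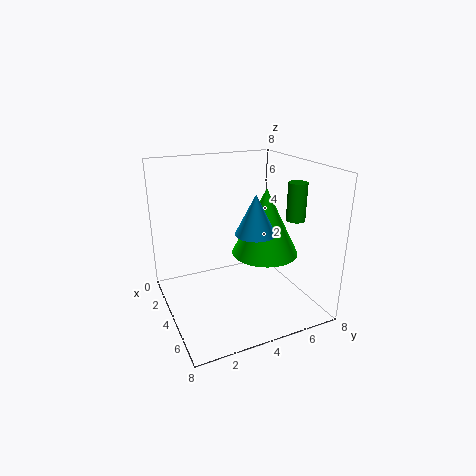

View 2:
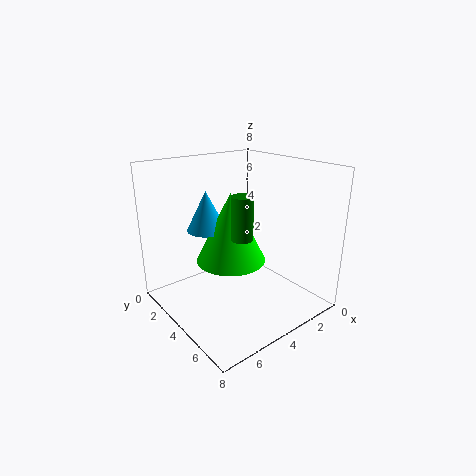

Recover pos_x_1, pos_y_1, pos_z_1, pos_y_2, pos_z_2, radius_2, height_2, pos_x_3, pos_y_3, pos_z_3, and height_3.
pos_x_1 = 6; pos_y_1 = 4; pos_z_1 = 5; pos_y_2 = 5; pos_z_2 = 3.5; radius_2 = 1.75; height_2 = 3.5; pos_x_3 = 5.75; pos_y_3 = 6.5; pos_z_3 = 5.25; height_3 = 2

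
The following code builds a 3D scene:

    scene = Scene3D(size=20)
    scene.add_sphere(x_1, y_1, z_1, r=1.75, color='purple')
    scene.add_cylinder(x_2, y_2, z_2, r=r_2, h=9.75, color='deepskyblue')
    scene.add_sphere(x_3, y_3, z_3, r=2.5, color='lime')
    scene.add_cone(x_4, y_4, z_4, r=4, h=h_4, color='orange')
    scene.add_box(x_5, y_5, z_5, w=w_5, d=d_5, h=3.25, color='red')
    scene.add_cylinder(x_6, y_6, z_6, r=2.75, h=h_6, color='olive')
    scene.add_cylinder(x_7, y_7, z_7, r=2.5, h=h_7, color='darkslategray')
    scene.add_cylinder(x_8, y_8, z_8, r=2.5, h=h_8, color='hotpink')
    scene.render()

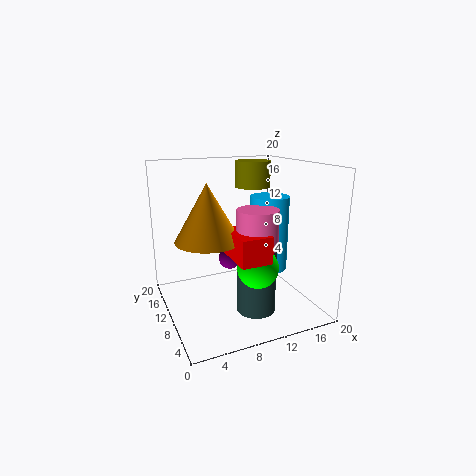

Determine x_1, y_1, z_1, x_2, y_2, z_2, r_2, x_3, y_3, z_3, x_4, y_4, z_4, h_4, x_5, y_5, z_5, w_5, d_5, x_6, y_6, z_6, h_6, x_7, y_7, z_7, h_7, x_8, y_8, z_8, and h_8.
x_1 = 11, y_1 = 15.5, z_1 = 4.75, x_2 = 13, y_2 = 6.75, z_2 = 6.5, r_2 = 2.5, x_3 = 9.5, y_3 = 3, z_3 = 8.5, x_4 = 4.5, y_4 = 6.5, z_4 = 11.5, h_4 = 7, x_5 = 6.5, y_5 = 0.75, z_5 = 9.75, w_5 = 3.75, d_5 = 5.75, x_6 = 15.25, y_6 = 16.25, z_6 = 15.75, h_6 = 4, x_7 = 10.25, y_7 = 4.75, z_7 = 1.75, h_7 = 9.75, x_8 = 9.75, y_8 = 3.75, z_8 = 10.75, h_8 = 4.75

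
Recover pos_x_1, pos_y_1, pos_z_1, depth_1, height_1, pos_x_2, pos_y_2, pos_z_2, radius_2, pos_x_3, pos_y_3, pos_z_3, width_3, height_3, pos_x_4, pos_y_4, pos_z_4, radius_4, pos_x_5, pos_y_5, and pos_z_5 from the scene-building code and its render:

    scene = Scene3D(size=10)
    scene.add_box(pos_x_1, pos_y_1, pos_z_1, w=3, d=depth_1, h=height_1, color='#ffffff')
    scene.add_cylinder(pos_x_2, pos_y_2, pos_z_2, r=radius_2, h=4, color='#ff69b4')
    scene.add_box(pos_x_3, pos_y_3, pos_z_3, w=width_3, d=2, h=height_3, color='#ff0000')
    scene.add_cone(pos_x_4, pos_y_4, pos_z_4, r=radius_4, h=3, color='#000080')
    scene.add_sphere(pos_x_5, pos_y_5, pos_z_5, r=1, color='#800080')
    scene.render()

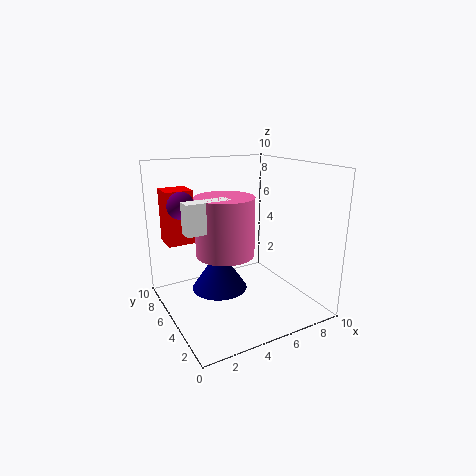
pos_x_1 = 1, pos_y_1 = 4, pos_z_1 = 6, depth_1 = 1, height_1 = 2, pos_x_2 = 4, pos_y_2 = 5, pos_z_2 = 4, radius_2 = 2, pos_x_3 = 1, pos_y_3 = 8, pos_z_3 = 4, width_3 = 2, height_3 = 4, pos_x_4 = 4, pos_y_4 = 6, pos_z_4 = 1, radius_4 = 2, pos_x_5 = 2, pos_y_5 = 8, pos_z_5 = 7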